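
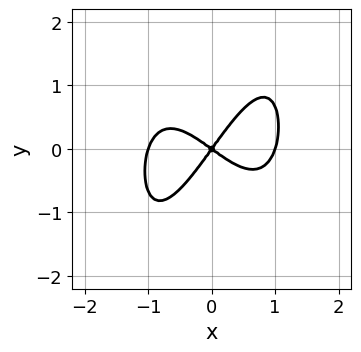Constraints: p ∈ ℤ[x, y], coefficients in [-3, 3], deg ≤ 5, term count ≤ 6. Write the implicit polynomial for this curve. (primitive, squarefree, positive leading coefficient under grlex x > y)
3*x^4 - 3*x^2 - 2*x*y + 3*y^2

The degree is 4 — a generic line meets the curve in up to 4 points.
Reading off the gridlines: the x-axis gridline crossings are at x ∈ {-1, 0, 1}; it meets the y-axis at y = 0 (among the integer gridlines).
The integer polynomial consistent with all of this is the stated p.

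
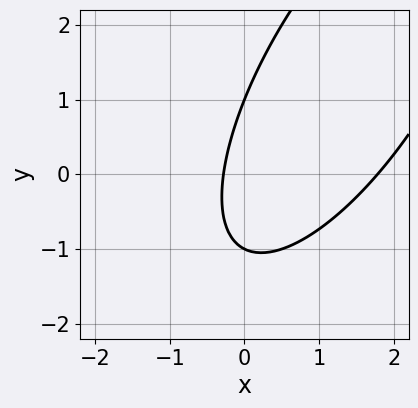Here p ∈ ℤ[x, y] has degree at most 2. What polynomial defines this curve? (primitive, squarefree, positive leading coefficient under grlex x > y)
First, the degree is 2 — no degree-1 curve has this shape.
Then, against the integer gridlines: among the integer gridlines, it crosses the y-axis at y ∈ {-1, 1}.
Finally, together with the visible shape, these determine p as stated.

2*x^2 - 2*x*y + y^2 - 3*x - 1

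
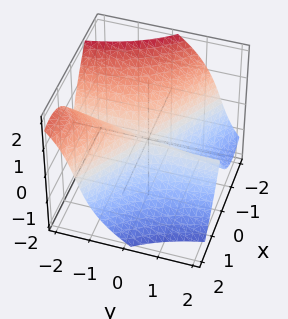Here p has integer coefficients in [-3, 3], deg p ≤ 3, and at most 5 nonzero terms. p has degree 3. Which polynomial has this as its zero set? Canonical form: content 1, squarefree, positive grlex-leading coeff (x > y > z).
First, deg p = 3.
Next, against the integer gridlines: it crosses the z-axis at the gridline z = 0; it crosses the x-axis at the gridline x = 0; every point of the y-axis in the box is on the surface.
Finally, solving for integer coefficients yields p as stated.

2*x^3 + 3*x^2*y + x^2*z + z^3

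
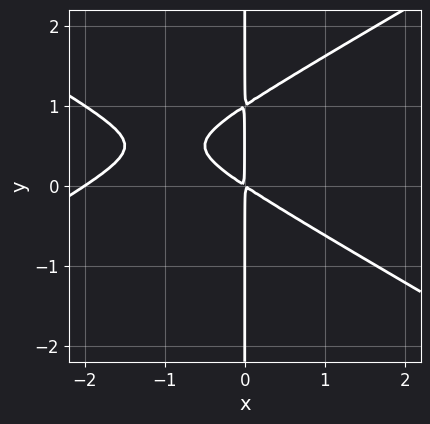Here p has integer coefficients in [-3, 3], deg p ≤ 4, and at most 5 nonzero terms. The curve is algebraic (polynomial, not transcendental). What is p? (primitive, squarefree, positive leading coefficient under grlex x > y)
First, degree: no degree-2 curve has this shape, so deg p = 3.
Then, from the axis intercepts and sections: it meets the x-axis at x = -2 (among the integer gridlines); every point of the y-axis in the box is on the curve.
Finally, together with the visible shape, these determine p as stated.

x^3 - 3*x*y^2 + 2*x^2 + 3*x*y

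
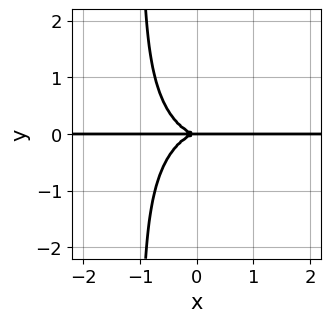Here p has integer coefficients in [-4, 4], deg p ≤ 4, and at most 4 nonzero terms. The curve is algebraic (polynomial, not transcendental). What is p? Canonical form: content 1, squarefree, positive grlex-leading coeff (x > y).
2*x^3*y + 3*x*y^3 + 3*y^3

1. deg p = 4. The shape is more complex than any degree-3 curve.
2. From the axis intercepts and sections: every point of the x-axis in the box is on the curve; it meets the y-axis at y = 0 (among the integer gridlines).
3. Solving for integer coefficients yields p as stated.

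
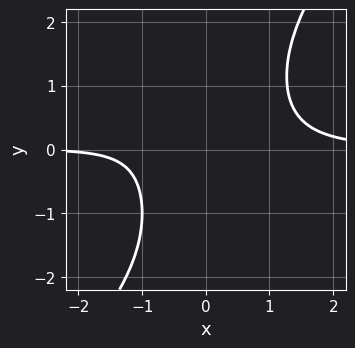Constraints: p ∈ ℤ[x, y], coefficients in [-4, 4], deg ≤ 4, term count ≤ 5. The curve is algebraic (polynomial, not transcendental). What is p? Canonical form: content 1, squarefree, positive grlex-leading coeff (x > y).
1. The degree is 4 — a generic line meets the curve in up to 4 points.
2. Observable constraints: the curve avoids every integer x-axis point in the box; no y-intercept at any integer in the box.
3. Fitting integer coefficients to these (and the overall shape) gives p.

3*x^3*y - 2*x^2*y^2 + x*y - x - 3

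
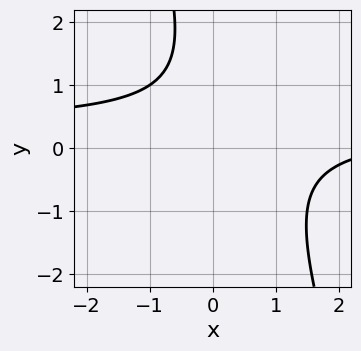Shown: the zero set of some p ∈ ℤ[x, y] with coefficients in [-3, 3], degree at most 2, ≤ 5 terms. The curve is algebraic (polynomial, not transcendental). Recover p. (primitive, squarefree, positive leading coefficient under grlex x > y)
(a) The degree is 2 — the shape is more complex than any degree-1 curve.
(b) Reading off the gridlines: it misses every integer gridline on the y-axis; no x-intercept at any integer in the box.
(c) Together with the visible shape, these determine p as stated.

3*x*y + y^2 - x - 2*y + 3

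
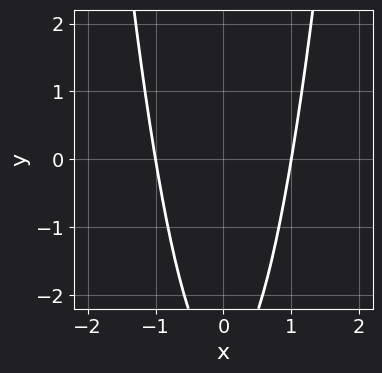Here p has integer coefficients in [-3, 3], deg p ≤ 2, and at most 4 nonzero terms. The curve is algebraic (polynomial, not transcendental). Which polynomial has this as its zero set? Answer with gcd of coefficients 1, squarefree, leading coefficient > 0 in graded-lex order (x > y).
3*x^2 - y - 3

The degree is 2 — the shape is more complex than any degree-1 curve.
Symmetries: the x ↦ −x reflection is a symmetry, so x appears only in even powers.
Reading off the gridlines: the x-axis gridline crossings are at x ∈ {-1, 1}; no y-intercept at any integer in the box.
Putting this together gives p.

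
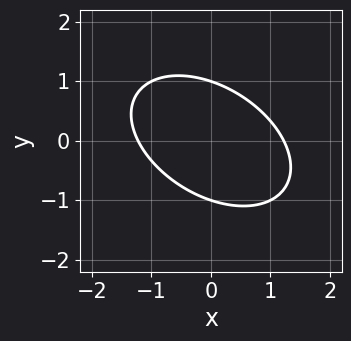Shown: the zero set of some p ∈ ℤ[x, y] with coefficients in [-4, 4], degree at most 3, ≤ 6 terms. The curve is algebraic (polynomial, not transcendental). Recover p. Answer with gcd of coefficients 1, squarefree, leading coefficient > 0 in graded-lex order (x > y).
2*x^2 + 2*x*y + 3*y^2 - 3

First, deg p = 2. The shape is more complex than any degree-1 curve.
Next, reading off the gridlines: the y-axis gridline crossings are at y ∈ {-1, 1}.
Finally, putting this together gives p.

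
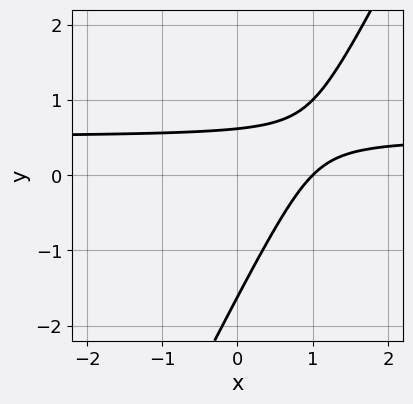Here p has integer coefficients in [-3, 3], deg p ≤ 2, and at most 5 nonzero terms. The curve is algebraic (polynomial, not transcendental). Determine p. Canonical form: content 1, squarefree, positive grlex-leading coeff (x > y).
2*x*y - y^2 - x - y + 1

First, deg p = 2. No degree-1 curve has this shape.
Next, from the visible intercepts: it meets the x-axis at x = 1 (among the integer gridlines).
Finally, matching integer coefficients to the picture gives p.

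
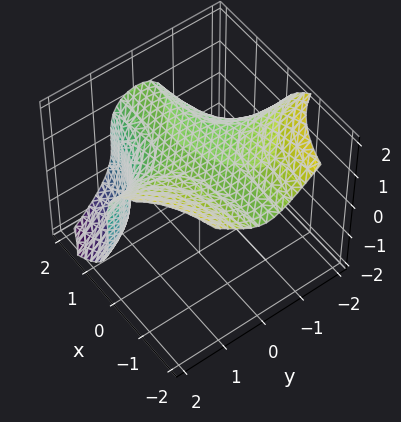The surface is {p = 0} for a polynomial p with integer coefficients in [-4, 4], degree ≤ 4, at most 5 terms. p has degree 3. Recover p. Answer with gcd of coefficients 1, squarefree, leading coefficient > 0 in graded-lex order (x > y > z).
2*x*y^2 + z^3 - 2

First, deg p = 3. A generic line meets the surface in up to 3 points.
Then, observable constraints: the surface avoids every integer x-axis point in the box; no y-intercept at any integer in the box.
Finally, together with the visible shape, these determine p as stated.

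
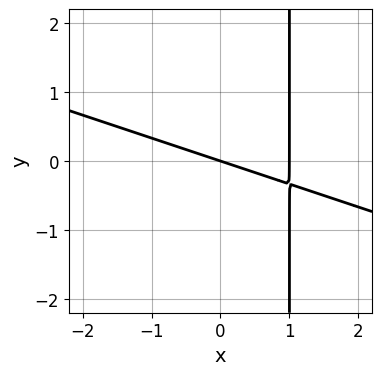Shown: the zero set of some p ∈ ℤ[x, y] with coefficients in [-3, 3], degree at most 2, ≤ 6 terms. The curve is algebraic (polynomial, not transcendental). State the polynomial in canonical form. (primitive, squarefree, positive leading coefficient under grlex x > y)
x^2 + 3*x*y - x - 3*y

deg p = 2.
Reading off the gridlines: among the integer gridlines, it crosses the x-axis at x ∈ {0, 1}; it crosses the y-axis at the gridline y = 0.
Matching integer coefficients to the picture gives p.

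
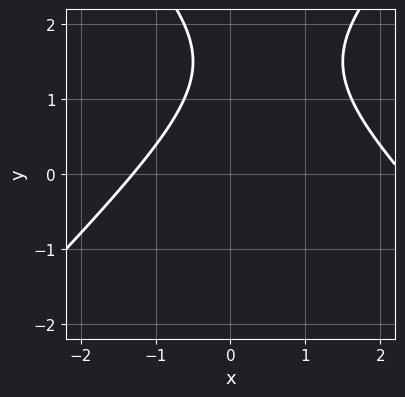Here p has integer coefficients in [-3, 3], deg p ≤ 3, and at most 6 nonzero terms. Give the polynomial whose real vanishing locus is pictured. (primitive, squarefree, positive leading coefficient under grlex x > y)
x^2 - y^2 - x + 3*y - 3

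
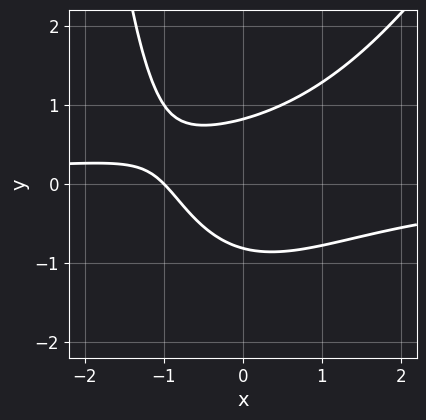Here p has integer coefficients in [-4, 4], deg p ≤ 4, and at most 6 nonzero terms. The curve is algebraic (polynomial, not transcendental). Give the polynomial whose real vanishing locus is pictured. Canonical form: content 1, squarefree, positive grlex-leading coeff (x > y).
First, the degree is 3 — no degree-2 curve has this shape.
Then, observable constraints: it crosses the x-axis at the gridline x = -1.
Finally, putting this together gives p.

2*x^2*y - x*y^2 - 3*y^2 + 2*x + 2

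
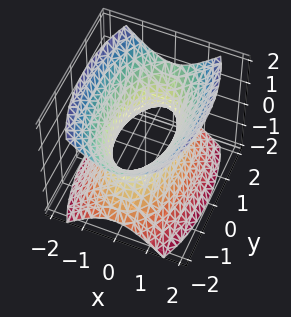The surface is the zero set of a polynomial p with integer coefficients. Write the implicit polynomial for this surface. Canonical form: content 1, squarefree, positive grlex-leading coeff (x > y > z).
3*x^2 + y^2 - 2*z^2 - 2

1. The degree is 2 — one connected sheet with a waist; a quadric.
2. Symmetries: it's symmetric under y → −y, forcing even powers of y; mirror symmetry z ↦ −z ⇒ only even powers of z; it's symmetric under x → −x, forcing even powers of x.
3. From the visible intercepts: it misses every integer gridline on the z-axis.
4. The integer polynomial consistent with all of this is the stated p.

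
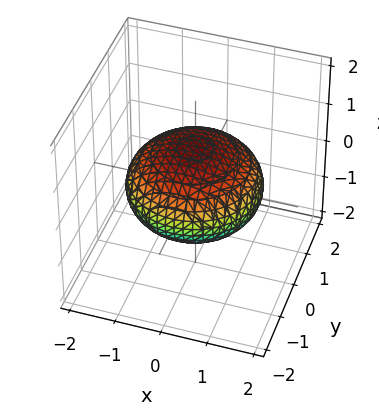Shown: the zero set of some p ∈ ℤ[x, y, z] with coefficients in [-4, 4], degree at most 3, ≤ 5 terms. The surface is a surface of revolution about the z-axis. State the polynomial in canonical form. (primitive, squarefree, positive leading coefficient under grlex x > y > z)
x^2 + y^2 + 2*z^2 - 2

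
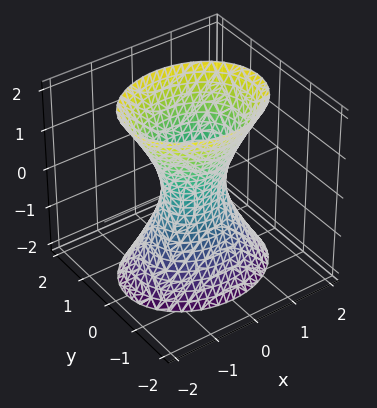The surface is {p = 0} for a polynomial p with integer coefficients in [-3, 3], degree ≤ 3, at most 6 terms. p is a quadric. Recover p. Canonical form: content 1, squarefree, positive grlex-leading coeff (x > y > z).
2*x^2 + 3*y^2 - z^2 - 1

The degree is 2 — an hourglass — one-sheet hyperboloid; a quadric.
Symmetries: it's symmetric under y → −y, forcing even powers of y; it's symmetric under z → −z, forcing even powers of z; it's symmetric under x → −x, forcing even powers of x.
From the axis intercepts and sections: no z-intercept at any integer in the box.
The integer polynomial consistent with all of this is the stated p.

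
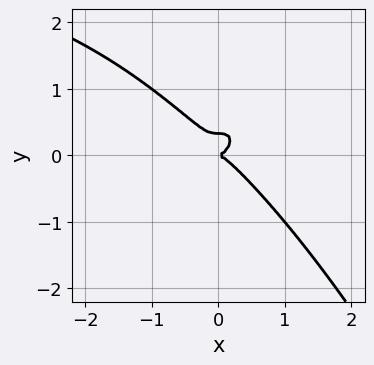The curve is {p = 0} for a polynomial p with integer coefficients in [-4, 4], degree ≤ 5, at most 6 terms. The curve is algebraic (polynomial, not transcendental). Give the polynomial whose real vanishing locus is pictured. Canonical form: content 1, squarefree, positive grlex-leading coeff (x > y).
(a) The degree is 4 — the shape is more complex than any degree-3 curve.
(b) From the axis intercepts and sections: it meets the y-axis at y = 0 (among the integer gridlines); it crosses the x-axis at the gridline x = 0.
(c) Together with the visible shape, these determine p as stated.

x^3*y - 3*x^3 - 3*y^3 + y^2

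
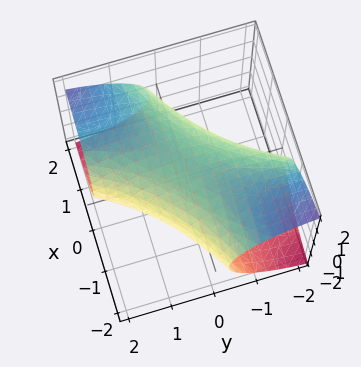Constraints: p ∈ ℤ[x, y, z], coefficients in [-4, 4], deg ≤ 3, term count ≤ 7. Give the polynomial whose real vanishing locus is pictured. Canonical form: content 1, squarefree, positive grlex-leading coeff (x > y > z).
First, deg p = 2.
Finally, the integer polynomial consistent with all of this is the stated p.

x^2 - 3*x*y + y^2 + 2*z^2 - 3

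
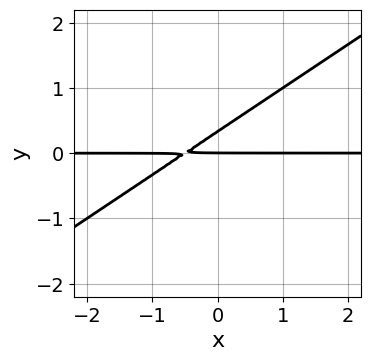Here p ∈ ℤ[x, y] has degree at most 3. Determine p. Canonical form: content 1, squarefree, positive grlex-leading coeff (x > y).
2*x*y - 3*y^2 + y

First, degree: no degree-1 curve has this shape, so deg p = 2.
Next, checking where it meets the axes: every point of the x-axis in the box is on the curve; one y-axis crossing is at y = 0.
Finally, solving for integer coefficients yields p as stated.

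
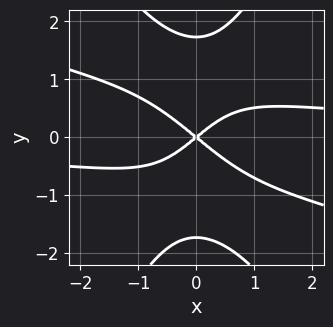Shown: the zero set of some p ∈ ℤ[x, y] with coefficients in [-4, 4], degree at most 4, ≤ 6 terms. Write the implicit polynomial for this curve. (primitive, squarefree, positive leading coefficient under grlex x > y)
(a) deg p = 4.
(b) From the axis intercepts and sections: it meets the x-axis at x = 0 (among the integer gridlines); it crosses the y-axis at the gridline y = 0.
(c) Assembling these constraints gives the stated polynomial.

x^3*y + 3*x^2*y^2 - y^4 - 2*x^2 + 3*y^2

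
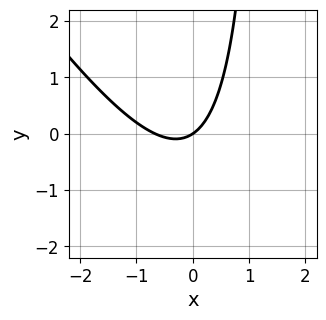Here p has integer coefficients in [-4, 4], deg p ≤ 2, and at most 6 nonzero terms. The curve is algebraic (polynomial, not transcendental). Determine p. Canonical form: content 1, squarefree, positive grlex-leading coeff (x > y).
1. Degree: a generic line meets the curve in up to 2 points, so deg p = 2.
2. Observable constraints: it crosses the y-axis at the gridline y = 0; it crosses the x-axis at the gridline x = 0.
3. The integer polynomial consistent with all of this is the stated p.

3*x^2 + 2*x*y + 2*x - 3*y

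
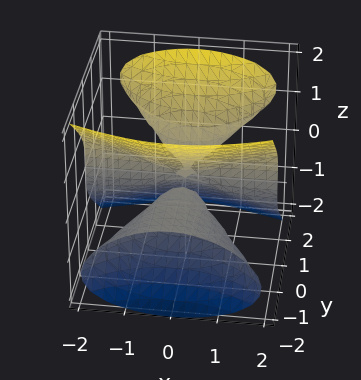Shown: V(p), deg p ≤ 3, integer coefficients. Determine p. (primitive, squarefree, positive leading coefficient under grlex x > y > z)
x^2*y - 2*y^2*z + 2*z^3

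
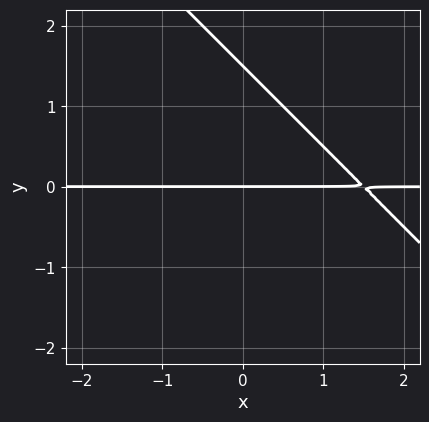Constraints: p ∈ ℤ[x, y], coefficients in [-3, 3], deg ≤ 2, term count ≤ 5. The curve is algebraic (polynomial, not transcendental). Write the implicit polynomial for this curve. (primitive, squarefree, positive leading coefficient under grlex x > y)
2*x*y + 2*y^2 - 3*y

The degree is 2 — no degree-1 curve has this shape.
Checking where it meets the axes: one y-axis crossing is at y = 0; the visible x-axis segment lies entirely on the curve.
Together with the visible shape, these determine p as stated.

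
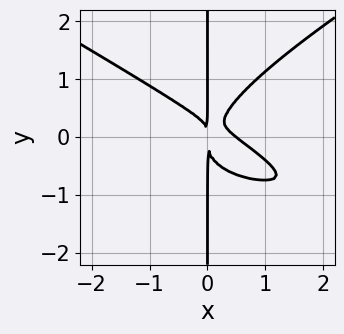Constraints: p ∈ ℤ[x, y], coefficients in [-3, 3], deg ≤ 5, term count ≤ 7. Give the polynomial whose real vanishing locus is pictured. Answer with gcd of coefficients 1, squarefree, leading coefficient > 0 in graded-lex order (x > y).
(a) The degree is 4 — the shape is more complex than any degree-3 curve.
(b) Reading off the gridlines: every point of the y-axis in the box is on the curve.
(c) Together with the visible shape, these determine p as stated.

x^3*y - 3*x*y^3 + 2*x^3 + 2*x^2*y - x^2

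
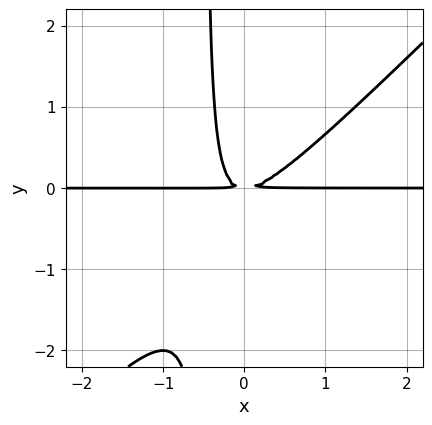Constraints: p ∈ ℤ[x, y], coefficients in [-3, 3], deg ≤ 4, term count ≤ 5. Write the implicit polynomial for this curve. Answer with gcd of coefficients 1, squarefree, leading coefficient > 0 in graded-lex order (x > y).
(a) The degree is 3 — no degree-2 curve has this shape.
(b) Reading off the gridlines: every point of the x-axis in the box is on the curve.
(c) Fitting integer coefficients to these (and the overall shape) gives p.

2*x^2*y - 2*x*y^2 - y^2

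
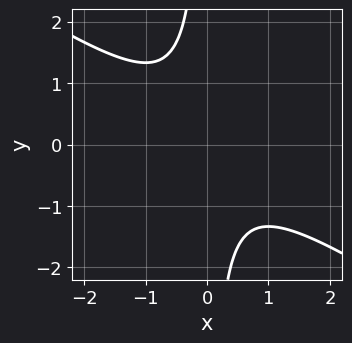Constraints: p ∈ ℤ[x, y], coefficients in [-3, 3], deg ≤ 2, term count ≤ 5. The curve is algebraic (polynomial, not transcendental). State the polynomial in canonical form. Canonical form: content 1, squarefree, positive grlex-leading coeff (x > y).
2*x^2 + 3*x*y + 2

First, the degree is 2 — a generic line meets the curve in up to 2 points.
Next, observable constraints: no y-intercept at any integer in the box; the curve avoids every integer x-axis point in the box.
Finally, these observations pin down the coefficients.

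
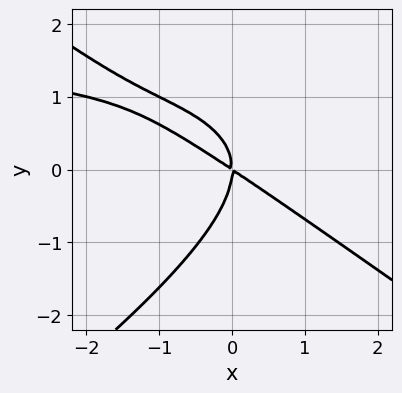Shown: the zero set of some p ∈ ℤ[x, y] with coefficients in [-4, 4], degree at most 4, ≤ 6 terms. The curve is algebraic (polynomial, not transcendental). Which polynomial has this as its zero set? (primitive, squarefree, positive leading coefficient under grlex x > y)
x^2*y - 2*y^3 - 2*x^2 - 3*x*y

deg p = 3. No degree-2 curve has this shape.
Observable constraints: one y-axis crossing is at y = 0; one x-axis crossing is at x = 0.
Matching integer coefficients to the picture gives p.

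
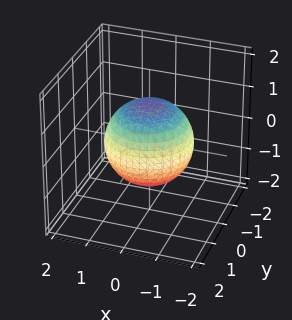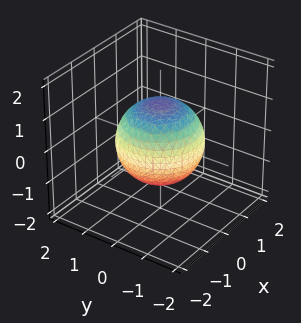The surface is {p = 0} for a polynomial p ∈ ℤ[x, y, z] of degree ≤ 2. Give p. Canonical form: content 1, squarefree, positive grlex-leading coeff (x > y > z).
(a) deg p = 2.
(b) By symmetry, every cross-section ⟂ z is a circle, so x, y appear only via x² + y².
(c) From the axis intercepts and sections: a circular section at z = 1 has radius between 0 and 1.
(d) The integer polynomial consistent with all of this is the stated p.

2*x^2 + 2*y^2 + 2*z^2 - 3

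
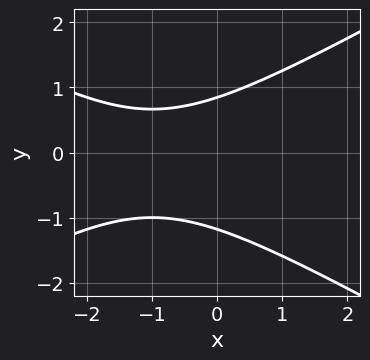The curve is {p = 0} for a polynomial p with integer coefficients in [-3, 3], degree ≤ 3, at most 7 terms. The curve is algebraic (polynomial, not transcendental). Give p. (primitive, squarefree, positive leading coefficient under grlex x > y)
x^2 - 3*y^2 + 2*x - y + 3

The degree is 2 — no degree-1 curve has this shape.
Reading off the gridlines: no x-intercept at any integer in the box.
Solving for integer coefficients yields p as stated.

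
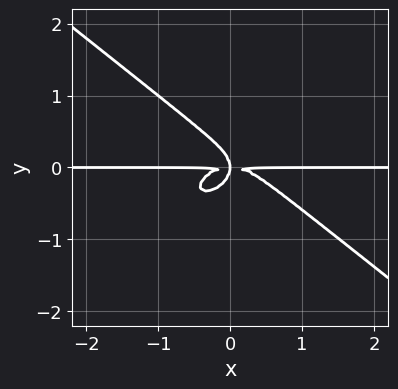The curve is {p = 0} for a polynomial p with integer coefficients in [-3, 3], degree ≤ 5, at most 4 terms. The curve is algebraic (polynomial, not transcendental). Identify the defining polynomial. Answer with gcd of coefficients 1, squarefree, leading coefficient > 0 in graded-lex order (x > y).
First, degree: a generic line meets the curve in up to 4 points, so deg p = 4.
Next, from the axis intercepts and sections: every point of the x-axis in the box is on the curve.
Finally, the integer polynomial consistent with all of this is the stated p.

x^3*y + 2*y^4 + x*y^2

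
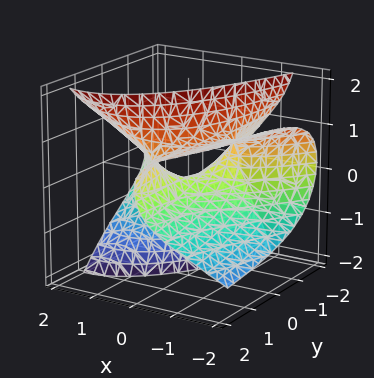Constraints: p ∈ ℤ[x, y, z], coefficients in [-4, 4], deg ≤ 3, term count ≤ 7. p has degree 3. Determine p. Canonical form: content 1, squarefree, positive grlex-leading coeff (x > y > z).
x^3 - 3*x*z^2 + 2*y*z^2 + 3*x*y - 2*z

(a) The degree is 3 — the shape is more complex than any degree-2 surface.
(b) Observable constraints: it meets the x-axis at x = 0 (among the integer gridlines); the visible y-axis segment lies entirely on the surface; one z-axis crossing is at z = 0.
(c) Matching integer coefficients to the picture gives p.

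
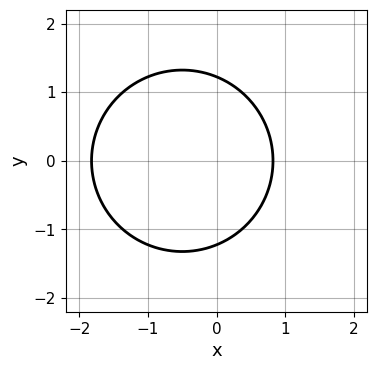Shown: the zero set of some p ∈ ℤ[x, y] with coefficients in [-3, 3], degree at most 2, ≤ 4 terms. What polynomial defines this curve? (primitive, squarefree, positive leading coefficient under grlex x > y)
2*x^2 + 2*y^2 + 2*x - 3

(a) Degree: a generic line meets the curve in up to 2 points, so deg p = 2.
(b) Symmetries: it's symmetric under y → −y, forcing even powers of y.
(c) Fitting integer coefficients to these (and the overall shape) gives p.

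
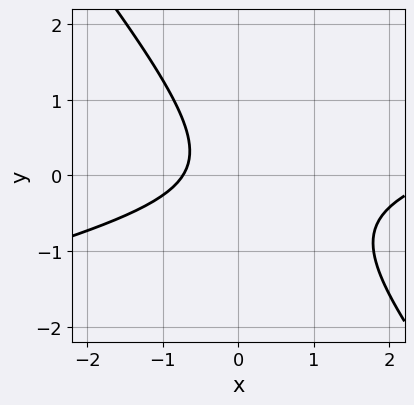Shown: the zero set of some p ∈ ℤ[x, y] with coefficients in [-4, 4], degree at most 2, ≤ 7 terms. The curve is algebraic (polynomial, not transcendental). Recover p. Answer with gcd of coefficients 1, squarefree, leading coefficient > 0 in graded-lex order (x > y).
x^2 - 3*x*y - 3*y^2 - 2*x - 2

1. Degree: no degree-1 curve has this shape, so deg p = 2.
2. From the axis intercepts and sections: it misses every integer gridline on the y-axis.
3. Matching integer coefficients to the picture gives p.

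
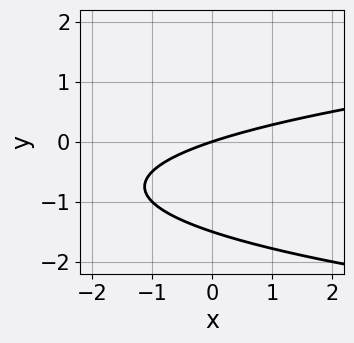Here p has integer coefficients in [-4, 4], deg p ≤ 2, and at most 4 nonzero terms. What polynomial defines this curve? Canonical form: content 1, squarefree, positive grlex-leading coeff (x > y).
2*y^2 - x + 3*y

(a) Degree: the shape is more complex than any degree-1 curve, so deg p = 2.
(b) Observable constraints: one x-axis crossing is at x = 0; it meets the y-axis at y = 0 (among the integer gridlines).
(c) These observations pin down the coefficients.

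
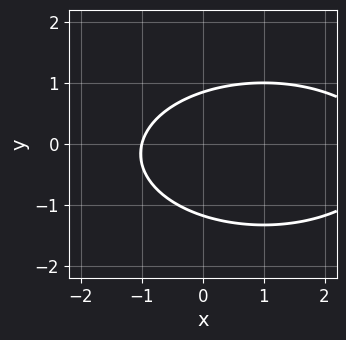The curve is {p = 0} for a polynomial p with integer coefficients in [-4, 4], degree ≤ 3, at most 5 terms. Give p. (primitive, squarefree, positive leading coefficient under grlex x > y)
First, degree: a generic line meets the curve in up to 2 points, so deg p = 2.
Then, from the axis intercepts and sections: it meets the x-axis at x = -1 (among the integer gridlines).
Finally, matching integer coefficients to the picture gives p.

x^2 + 3*y^2 - 2*x + y - 3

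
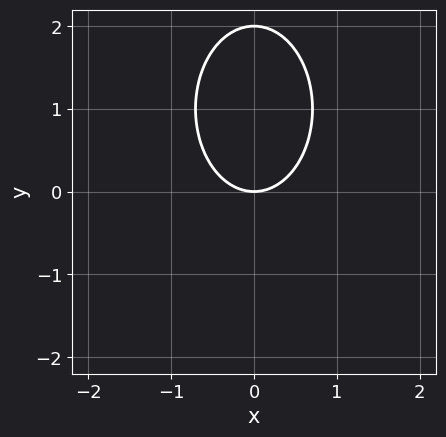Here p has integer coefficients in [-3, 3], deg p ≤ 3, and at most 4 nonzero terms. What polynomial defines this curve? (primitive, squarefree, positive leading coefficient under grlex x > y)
(a) The degree is 2 — no degree-1 curve has this shape.
(b) Symmetries: the x ↦ −x reflection is a symmetry, so x appears only in even powers.
(c) Reading off the gridlines: the y-axis gridline crossings are at y ∈ {0, 2}; it meets the x-axis at x = 0 (among the integer gridlines).
(d) These observations pin down the coefficients.

2*x^2 + y^2 - 2*y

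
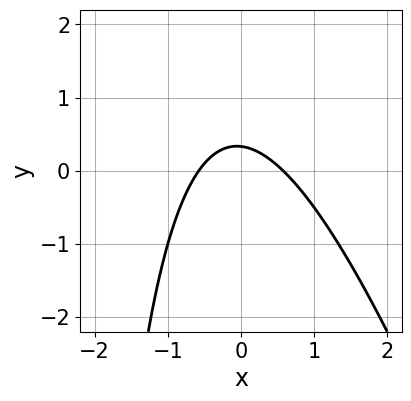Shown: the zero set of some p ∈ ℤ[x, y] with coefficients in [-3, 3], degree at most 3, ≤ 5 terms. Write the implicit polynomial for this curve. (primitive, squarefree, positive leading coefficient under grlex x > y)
3*x^2 + x*y + 3*y - 1

1. deg p = 2. The shape is more complex than any degree-1 curve.
2. Putting this together gives p.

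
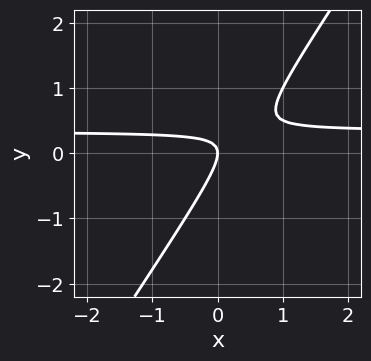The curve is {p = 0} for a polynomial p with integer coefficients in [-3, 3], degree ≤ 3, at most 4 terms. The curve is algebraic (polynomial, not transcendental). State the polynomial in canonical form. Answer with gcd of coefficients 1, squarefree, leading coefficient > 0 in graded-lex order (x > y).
3*x*y - 2*y^2 - x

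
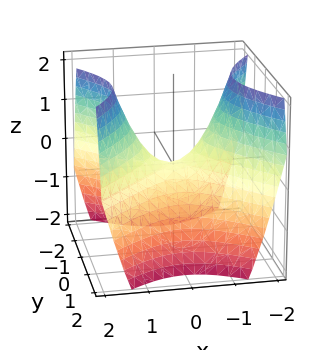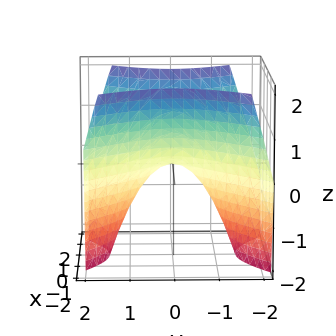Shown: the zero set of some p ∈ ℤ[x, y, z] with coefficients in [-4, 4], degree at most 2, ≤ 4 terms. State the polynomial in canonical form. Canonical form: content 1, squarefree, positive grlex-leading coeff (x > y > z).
First, deg p = 2.
Then, symmetries: the y ↦ −y reflection is a symmetry, so y appears only in even powers; the x ↦ −x reflection is a symmetry, so x appears only in even powers.
Then, against the integer gridlines: it meets the y-axis at y = 0 (among the integer gridlines); it meets the z-axis at z = 0 (among the integer gridlines); it meets the x-axis at x = 0 (among the integer gridlines).
Finally, these observations pin down the coefficients.

x^2 - y^2 - z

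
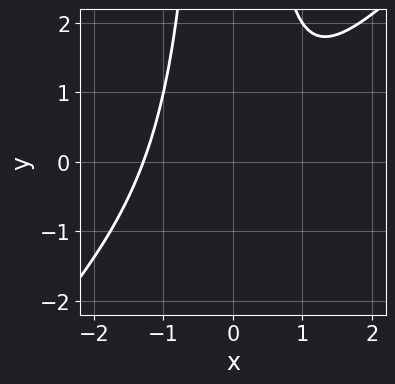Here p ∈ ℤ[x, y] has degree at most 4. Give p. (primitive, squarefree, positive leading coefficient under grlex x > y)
First, the degree is 3 — the shape is more complex than any degree-2 curve.
Then, observable constraints: the curve avoids every integer y-axis point in the box.
Finally, fitting integer coefficients to these (and the overall shape) gives p.

2*x^3 - 2*x^2*y - x + 3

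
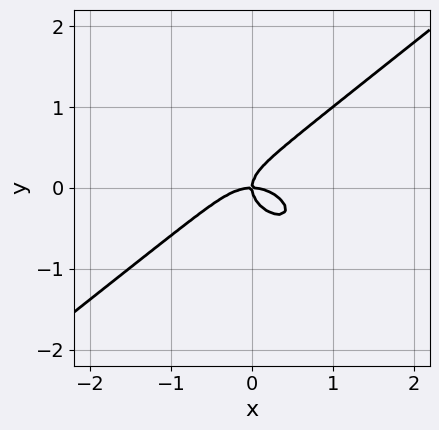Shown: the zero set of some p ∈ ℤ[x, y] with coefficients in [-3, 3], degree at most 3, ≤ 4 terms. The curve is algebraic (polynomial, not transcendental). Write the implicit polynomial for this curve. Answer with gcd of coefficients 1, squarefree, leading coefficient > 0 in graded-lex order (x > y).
x^3 - 2*y^3 + x*y

1. The degree is 3 — a generic line meets the curve in up to 3 points.
2. From the axis intercepts and sections: one x-axis crossing is at x = 0; it meets the y-axis at y = 0 (among the integer gridlines).
3. Fitting integer coefficients to these (and the overall shape) gives p.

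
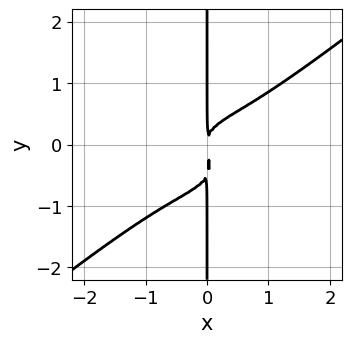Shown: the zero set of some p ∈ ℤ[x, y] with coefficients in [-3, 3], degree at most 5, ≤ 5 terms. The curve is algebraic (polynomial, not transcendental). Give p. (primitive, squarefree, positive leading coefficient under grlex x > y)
x^4 - 2*x*y^3 - x*y^2 + x^2

(a) The degree is 4 — no degree-3 curve has this shape.
(b) Observable constraints: every point of the y-axis in the box is on the curve.
(c) Solving for integer coefficients yields p as stated.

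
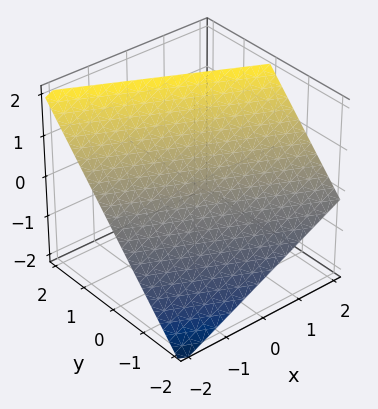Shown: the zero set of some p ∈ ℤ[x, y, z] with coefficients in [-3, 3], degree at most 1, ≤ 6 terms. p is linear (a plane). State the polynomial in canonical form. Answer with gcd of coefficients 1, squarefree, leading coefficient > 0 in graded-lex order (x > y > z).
x + 2*y - 2*z + 2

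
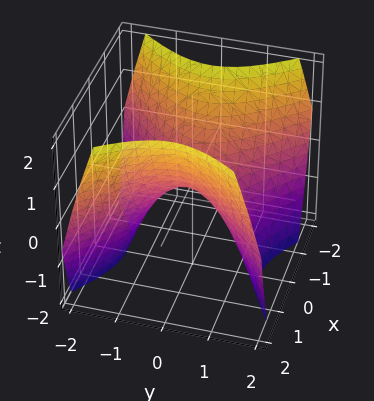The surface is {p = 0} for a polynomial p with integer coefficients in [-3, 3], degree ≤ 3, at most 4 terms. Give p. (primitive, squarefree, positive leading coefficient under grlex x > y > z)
x^2 - y^2 - z

1. Degree: a saddle surface; a quadric, so deg p = 2.
2. Symmetries: it's symmetric under x → −x, forcing even powers of x; it's symmetric under y → −y, forcing even powers of y.
3. Checking where it meets the axes: it meets the z-axis at z = 0 (among the integer gridlines); it meets the y-axis at y = 0 (among the integer gridlines); it crosses the x-axis at the gridline x = 0.
4. Matching integer coefficients to the picture gives p.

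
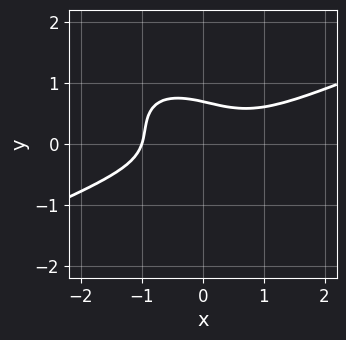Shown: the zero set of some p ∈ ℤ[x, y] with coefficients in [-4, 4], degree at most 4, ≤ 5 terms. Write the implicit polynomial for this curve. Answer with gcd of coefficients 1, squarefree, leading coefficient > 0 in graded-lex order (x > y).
x^3 - x^2*y - 2*x*y^2 - 3*y^3 + 1

The degree is 3 — the shape is more complex than any degree-2 curve.
Against the integer gridlines: one x-axis crossing is at x = -1.
These observations pin down the coefficients.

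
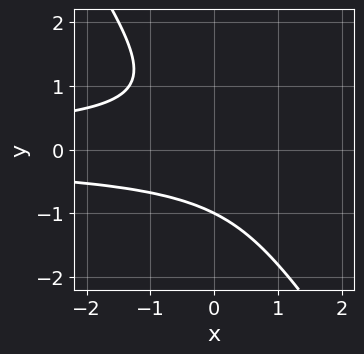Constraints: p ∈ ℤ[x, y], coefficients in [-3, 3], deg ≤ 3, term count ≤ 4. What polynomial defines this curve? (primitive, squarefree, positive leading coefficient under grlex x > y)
The degree is 3 — no degree-2 curve has this shape.
From the axis intercepts and sections: it crosses the y-axis at the gridline y = -1; the curve avoids every integer x-axis point in the box.
These observations pin down the coefficients.

3*x*y^2 + 2*y^3 + 2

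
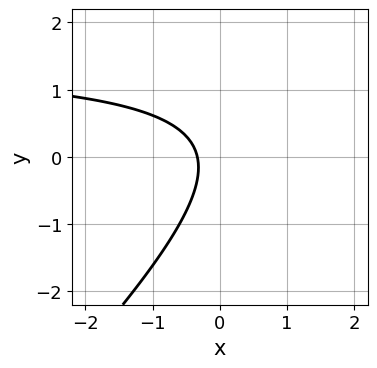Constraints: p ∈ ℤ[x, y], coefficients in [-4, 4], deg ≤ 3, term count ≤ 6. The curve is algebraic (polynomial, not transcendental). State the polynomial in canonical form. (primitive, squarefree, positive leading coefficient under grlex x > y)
First, degree: a generic line meets the curve in up to 2 points, so deg p = 2.
Then, against the integer gridlines: no y-intercept at any integer in the box.
Finally, solving for integer coefficients yields p as stated.

2*x*y - 2*y^2 - 3*x - 1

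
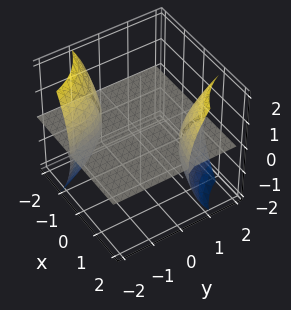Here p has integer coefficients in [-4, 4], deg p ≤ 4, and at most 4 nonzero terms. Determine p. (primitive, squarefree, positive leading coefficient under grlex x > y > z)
1. The picture has 3 separate pieces. They look like related sheets of one shape, so recover p as a whole.
2. Degree: the shape is more complex than any degree-2 surface, so deg p = 3.
3. Observable constraints: the visible y-axis segment lies entirely on the surface; every point of the x-axis in the box is on the surface; it crosses the z-axis at the gridline z = 0.
4. Together with the visible shape, these determine p as stated.

3*x*y*z - z^3 - 2*z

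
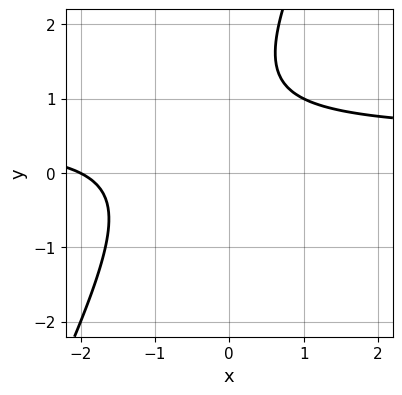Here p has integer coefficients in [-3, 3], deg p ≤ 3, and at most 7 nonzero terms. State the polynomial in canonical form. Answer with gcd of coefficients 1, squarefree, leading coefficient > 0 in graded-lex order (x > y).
(a) Degree: the shape is more complex than any degree-1 curve, so deg p = 2.
(b) Against the integer gridlines: no y-intercept at any integer in the box; one x-axis crossing is at x = -2.
(c) Matching integer coefficients to the picture gives p.

2*x*y - y^2 - x + 2*y - 2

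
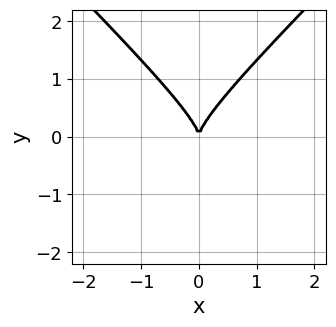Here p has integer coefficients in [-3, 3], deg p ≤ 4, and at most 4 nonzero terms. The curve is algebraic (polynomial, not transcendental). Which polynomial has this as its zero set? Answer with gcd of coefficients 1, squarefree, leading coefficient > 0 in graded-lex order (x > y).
x^2*y - y^3 + x^2

First, the degree is 3 — no degree-2 curve has this shape.
Then, symmetries: mirror symmetry x ↦ −x ⇒ only even powers of x.
Then, checking where it meets the axes: one x-axis crossing is at x = 0; one y-axis crossing is at y = 0.
Finally, these observations pin down the coefficients.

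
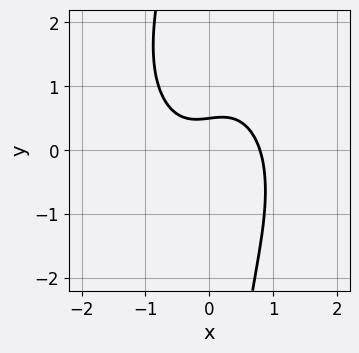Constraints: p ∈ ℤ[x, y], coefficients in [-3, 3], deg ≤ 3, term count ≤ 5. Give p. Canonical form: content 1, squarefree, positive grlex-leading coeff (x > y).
2*x^3 + x*y^2 - x*y + 2*y - 1

1. deg p = 3. A generic line meets the curve in up to 3 points.
2. Solving for integer coefficients yields p as stated.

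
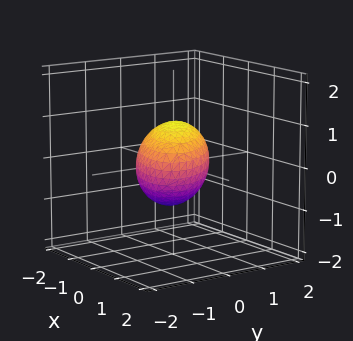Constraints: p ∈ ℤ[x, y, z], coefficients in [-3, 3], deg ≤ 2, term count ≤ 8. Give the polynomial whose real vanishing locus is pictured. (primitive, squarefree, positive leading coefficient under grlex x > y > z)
(a) deg p = 2. The shape is more complex than any degree-1 surface.
(b) Checking where it meets the axes: among the integer gridlines, it crosses the z-axis at z ∈ {-1, 1}; among the integer gridlines, it crosses the y-axis at y ∈ {-1, 1}.
(c) Together with the visible shape, these determine p as stated.

2*x^2 + 3*x*y - x*z + 3*y^2 + 3*z^2 - 3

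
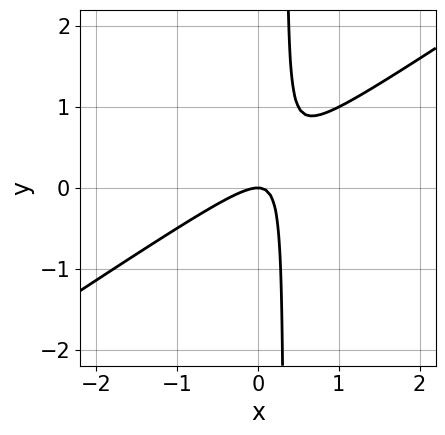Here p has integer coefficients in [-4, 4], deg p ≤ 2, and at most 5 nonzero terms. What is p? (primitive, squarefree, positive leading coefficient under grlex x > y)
1. deg p = 2.
2. Observable constraints: one y-axis crossing is at y = 0; it crosses the x-axis at the gridline x = 0.
3. Putting this together gives p.

2*x^2 - 3*x*y + y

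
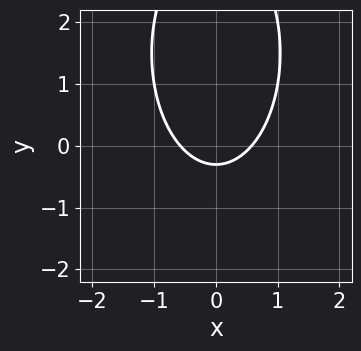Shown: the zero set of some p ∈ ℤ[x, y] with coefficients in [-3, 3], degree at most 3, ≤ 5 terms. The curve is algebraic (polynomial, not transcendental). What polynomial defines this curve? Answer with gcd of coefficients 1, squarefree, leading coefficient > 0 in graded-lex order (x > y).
3*x^2 + y^2 - 3*y - 1

(a) Degree: a generic line meets the curve in up to 2 points, so deg p = 2.
(b) Symmetries: mirror symmetry x ↦ −x ⇒ only even powers of x.
(c) Fitting integer coefficients to these (and the overall shape) gives p.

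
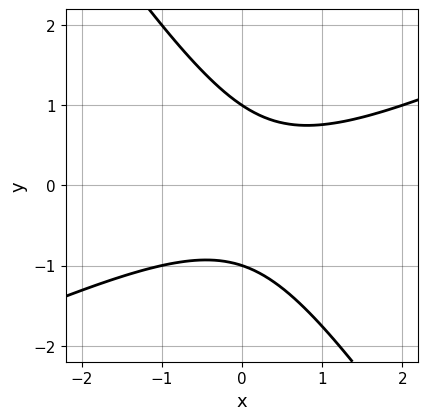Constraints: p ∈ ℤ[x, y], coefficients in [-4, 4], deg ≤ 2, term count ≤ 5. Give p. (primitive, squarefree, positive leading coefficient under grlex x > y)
First, degree: the shape is more complex than any degree-1 curve, so deg p = 2.
Next, against the integer gridlines: it misses every integer gridline on the x-axis; among the integer gridlines, it crosses the y-axis at y ∈ {-1, 1}.
Finally, matching integer coefficients to the picture gives p.

2*x^2 - 3*x*y - 3*y^2 - x + 3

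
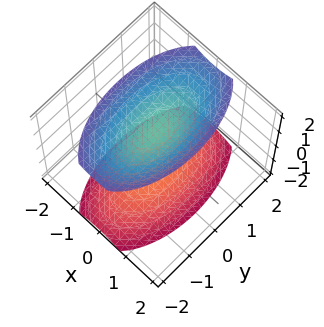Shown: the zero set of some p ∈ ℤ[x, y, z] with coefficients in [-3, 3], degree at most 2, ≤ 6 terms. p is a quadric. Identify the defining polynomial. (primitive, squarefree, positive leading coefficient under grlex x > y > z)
1. There are 2 components.
2. Degree: two separate bowl-shaped sheets opening away from each other; a quadric, so deg p = 2.
3. Symmetries: mirror symmetry z ↦ −z ⇒ only even powers of z; the y ↦ −y reflection is a symmetry, so y appears only in even powers; mirror symmetry x ↦ −x ⇒ only even powers of x.
4. From the axis intercepts and sections: the surface avoids every integer y-axis point in the box; the surface avoids every integer x-axis point in the box.
5. Matching integer coefficients to the picture gives p.

3*x^2 + y^2 - 2*z^2 + 3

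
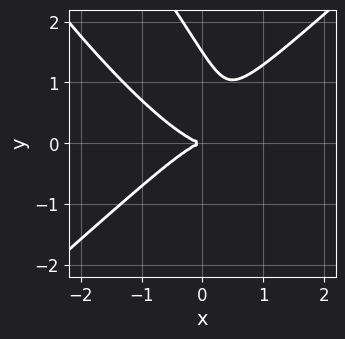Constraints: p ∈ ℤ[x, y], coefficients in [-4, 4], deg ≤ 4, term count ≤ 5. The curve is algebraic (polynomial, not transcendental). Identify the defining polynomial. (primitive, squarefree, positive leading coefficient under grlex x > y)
3*x^3 + x^2*y - 3*x*y^2 - 2*y^3 + 3*y^2

deg p = 3.
From the visible intercepts: it meets the y-axis at y = 0 (among the integer gridlines); it crosses the x-axis at the gridline x = 0.
Solving for integer coefficients yields p as stated.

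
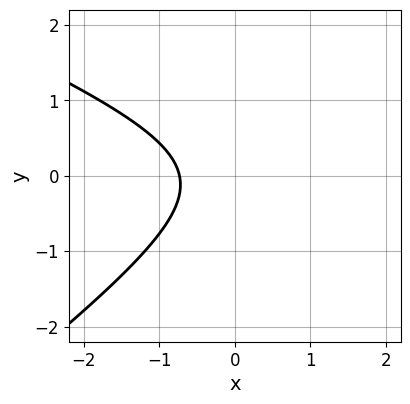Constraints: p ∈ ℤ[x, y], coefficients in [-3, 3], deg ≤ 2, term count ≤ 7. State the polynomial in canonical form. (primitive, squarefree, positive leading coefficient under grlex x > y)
deg p = 2. The shape is more complex than any degree-1 curve.
Reading off the gridlines: the curve avoids every integer y-axis point in the box.
Matching integer coefficients to the picture gives p.

x^2 + x*y - 3*y^2 - 2*x - 2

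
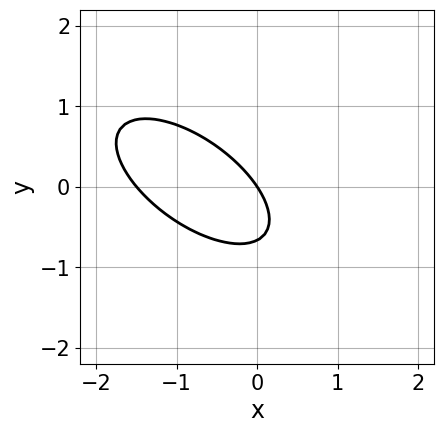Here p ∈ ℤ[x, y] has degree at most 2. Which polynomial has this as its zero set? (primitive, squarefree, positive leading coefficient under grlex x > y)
1. deg p = 2. No degree-1 curve has this shape.
2. Against the integer gridlines: it crosses the x-axis at the gridline x = 0; it meets the y-axis at y = 0 (among the integer gridlines).
3. The integer polynomial consistent with all of this is the stated p.

2*x^2 + 3*x*y + 3*y^2 + 3*x + 2*y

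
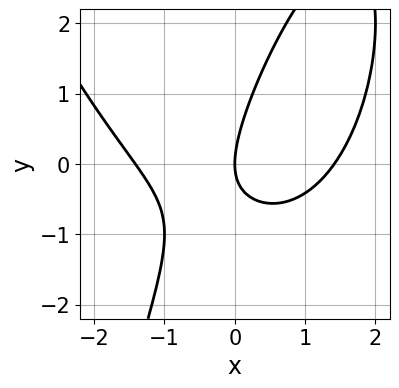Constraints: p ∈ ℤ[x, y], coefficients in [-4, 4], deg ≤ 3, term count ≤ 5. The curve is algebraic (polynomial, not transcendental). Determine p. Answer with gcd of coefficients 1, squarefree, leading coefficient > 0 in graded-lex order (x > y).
x^3 - 2*x*y + y^2 - 2*x

First, the degree is 3 — no degree-2 curve has this shape.
Then, observable constraints: it crosses the y-axis at the gridline y = 0; one x-axis crossing is at x = 0.
Finally, assembling these constraints gives the stated polynomial.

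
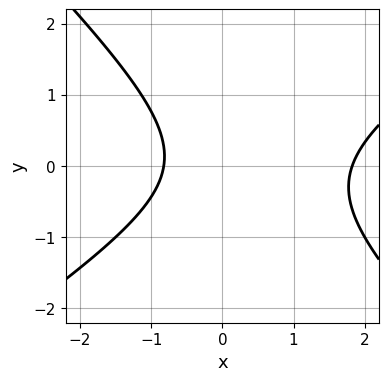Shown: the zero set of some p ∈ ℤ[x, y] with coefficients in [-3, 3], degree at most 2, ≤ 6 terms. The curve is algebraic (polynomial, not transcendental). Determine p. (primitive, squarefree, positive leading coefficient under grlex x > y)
2*x^2 - x*y - 3*y^2 - 2*x - 3

(a) Degree: no degree-1 curve has this shape, so deg p = 2.
(b) From the axis intercepts and sections: the curve avoids every integer y-axis point in the box.
(c) Together with the visible shape, these determine p as stated.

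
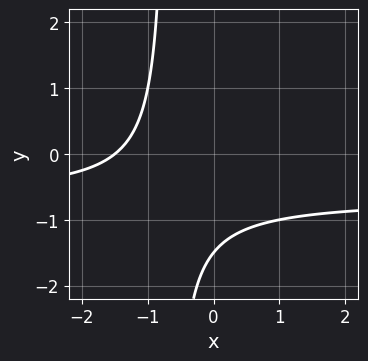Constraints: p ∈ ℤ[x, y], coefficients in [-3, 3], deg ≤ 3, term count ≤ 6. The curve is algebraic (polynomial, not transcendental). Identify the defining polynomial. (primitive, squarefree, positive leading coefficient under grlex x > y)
3*x*y + 2*x + 2*y + 3

deg p = 2. A generic line meets the curve in up to 2 points.
Matching integer coefficients to the picture gives p.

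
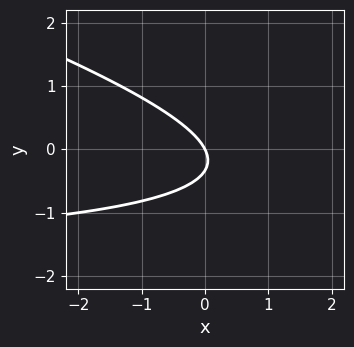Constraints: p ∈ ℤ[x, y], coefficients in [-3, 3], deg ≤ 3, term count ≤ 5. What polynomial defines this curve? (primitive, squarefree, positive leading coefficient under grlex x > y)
(a) Degree: the shape is more complex than any degree-1 curve, so deg p = 2.
(b) From the axis intercepts and sections: one x-axis crossing is at x = 0; one y-axis crossing is at y = 0.
(c) Fitting integer coefficients to these (and the overall shape) gives p.

x*y + 3*y^2 + 2*x + y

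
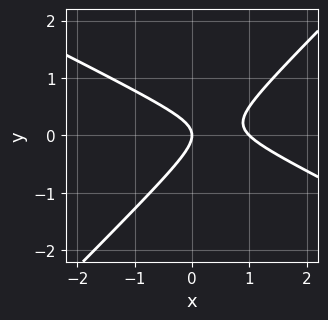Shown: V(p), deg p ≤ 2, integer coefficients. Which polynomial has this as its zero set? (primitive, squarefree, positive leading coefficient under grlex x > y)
x^2 + x*y - 2*y^2 - x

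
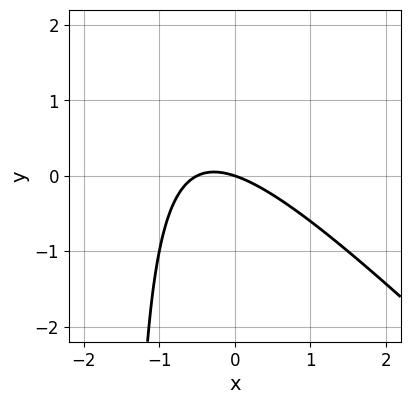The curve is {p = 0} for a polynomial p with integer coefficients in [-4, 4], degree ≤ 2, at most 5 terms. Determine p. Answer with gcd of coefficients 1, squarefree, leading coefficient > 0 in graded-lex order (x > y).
2*x^2 + 2*x*y + x + 3*y

1. The degree is 2 — a generic line meets the curve in up to 2 points.
2. Checking where it meets the axes: it crosses the y-axis at the gridline y = 0; one x-axis crossing is at x = 0.
3. Matching integer coefficients to the picture gives p.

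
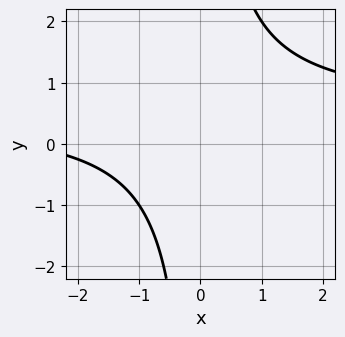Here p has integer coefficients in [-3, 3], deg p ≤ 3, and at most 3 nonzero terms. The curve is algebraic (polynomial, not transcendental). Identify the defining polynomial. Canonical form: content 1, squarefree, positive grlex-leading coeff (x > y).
2*x*y - x - 3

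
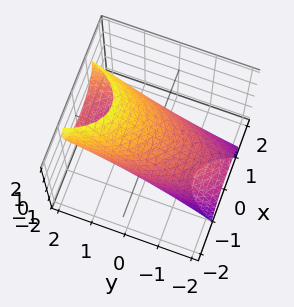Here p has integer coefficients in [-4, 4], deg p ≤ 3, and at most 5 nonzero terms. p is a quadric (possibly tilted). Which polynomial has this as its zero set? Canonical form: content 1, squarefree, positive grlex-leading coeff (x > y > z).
Degree: a generic line meets the surface in up to 2 points, so deg p = 2.
Observable constraints: the x-axis gridline crossings are at x ∈ {-1, 1}.
Together with the visible shape, these determine p as stated.

3*x^2 + y^2 - 3*y*z + 2*z^2 - 3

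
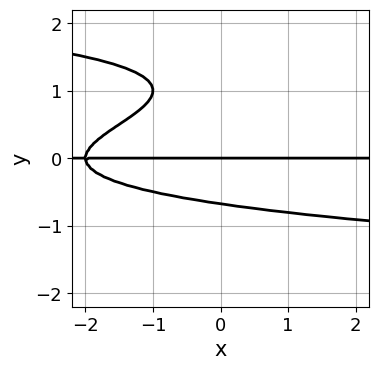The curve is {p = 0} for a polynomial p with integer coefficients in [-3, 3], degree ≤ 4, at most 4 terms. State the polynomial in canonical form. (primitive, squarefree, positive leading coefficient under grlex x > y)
(a) Degree: the shape is more complex than any degree-3 curve, so deg p = 4.
(b) Reading off the gridlines: it meets the y-axis at y = 0 (among the integer gridlines); the visible x-axis segment lies entirely on the curve.
(c) Solving for integer coefficients yields p as stated.

2*y^4 - 3*y^3 + x*y + 2*y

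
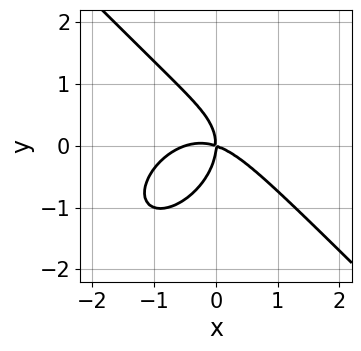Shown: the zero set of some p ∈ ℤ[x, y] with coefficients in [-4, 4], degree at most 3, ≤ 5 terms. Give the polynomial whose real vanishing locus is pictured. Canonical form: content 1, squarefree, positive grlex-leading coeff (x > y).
1. The degree is 3 — a generic line meets the curve in up to 3 points.
2. From the axis intercepts and sections: it crosses the y-axis at the gridline y = 0; it crosses the x-axis at the gridline x = 0.
3. The integer polynomial consistent with all of this is the stated p.

2*x^3 + 2*y^3 + x^2 + 3*x*y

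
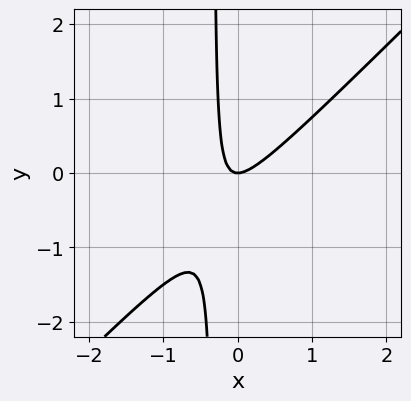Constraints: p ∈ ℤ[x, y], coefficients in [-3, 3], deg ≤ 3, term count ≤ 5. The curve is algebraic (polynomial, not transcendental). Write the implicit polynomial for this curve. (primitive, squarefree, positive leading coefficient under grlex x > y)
The degree is 2 — the shape is more complex than any degree-1 curve.
From the axis intercepts and sections: it meets the y-axis at y = 0 (among the integer gridlines); one x-axis crossing is at x = 0.
Putting this together gives p.

3*x^2 - 3*x*y - y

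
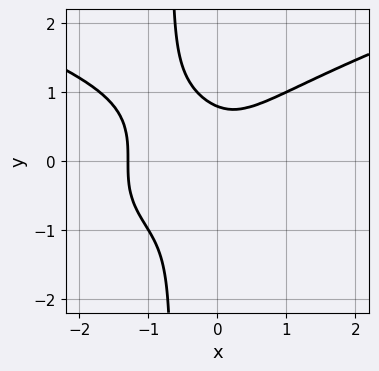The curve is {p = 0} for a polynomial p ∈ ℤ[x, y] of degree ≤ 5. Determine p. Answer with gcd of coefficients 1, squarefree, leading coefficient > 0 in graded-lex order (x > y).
3*x*y^3 - 2*x^3 + 2*y^3 - 2*x^2 - 1

1. Degree: no degree-3 curve has this shape, so deg p = 4.
2. Solving for integer coefficients yields p as stated.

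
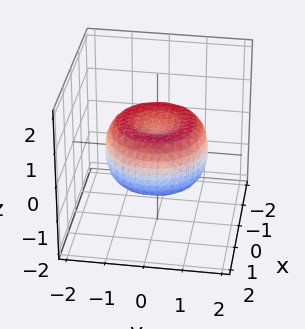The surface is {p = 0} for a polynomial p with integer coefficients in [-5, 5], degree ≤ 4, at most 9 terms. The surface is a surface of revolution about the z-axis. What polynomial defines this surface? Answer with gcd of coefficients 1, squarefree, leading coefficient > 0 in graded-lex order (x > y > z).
(a) The degree is 4 — no degree-3 surface has this shape.
(b) Symmetries: rotational symmetry about the z-axis ⇒ p depends on x, y only through x² + y².
(c) Checking where it meets the axes: a circular section at z = 0 has radius between 1 and 2.
(d) The integer polynomial consistent with all of this is the stated p.

2*x^4 + 4*x^2*y^2 + 2*y^4 - 3*x^2 - 3*y^2 + 3*z^2 - 1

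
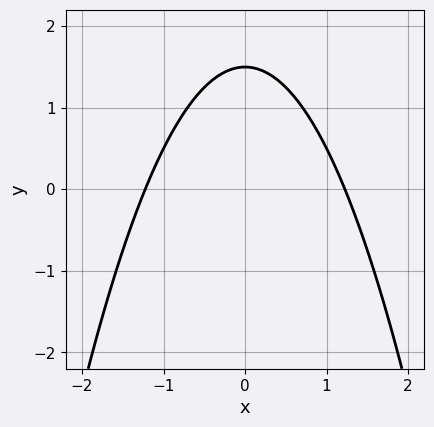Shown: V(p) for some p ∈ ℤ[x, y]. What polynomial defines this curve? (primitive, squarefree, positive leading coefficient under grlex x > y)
1. Degree: a generic line meets the curve in up to 2 points, so deg p = 2.
2. Symmetries: the x ↦ −x reflection is a symmetry, so x appears only in even powers.
3. These observations pin down the coefficients.

2*x^2 + 2*y - 3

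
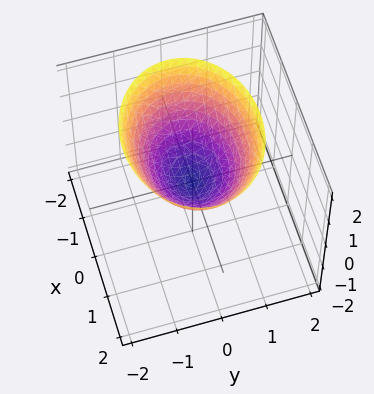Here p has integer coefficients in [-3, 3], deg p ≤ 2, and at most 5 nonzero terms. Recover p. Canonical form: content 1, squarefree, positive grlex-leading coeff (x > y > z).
2*x^2 + 3*y^2 - 3*z

First, the degree is 2 — a single bowl opening along one axis; a quadric.
Then, symmetries: the x ↦ −x reflection is a symmetry, so x appears only in even powers; the y ↦ −y reflection is a symmetry, so y appears only in even powers.
Then, from the visible intercepts: it meets the x-axis at x = 0 (among the integer gridlines); one y-axis crossing is at y = 0; it meets the z-axis at z = 0 (among the integer gridlines).
Finally, assembling these constraints gives the stated polynomial.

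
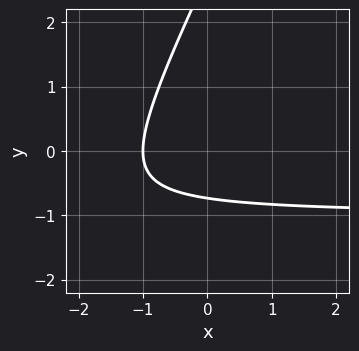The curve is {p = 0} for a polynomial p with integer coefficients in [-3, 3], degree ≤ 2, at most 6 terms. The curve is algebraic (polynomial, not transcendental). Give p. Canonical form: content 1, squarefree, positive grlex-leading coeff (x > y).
1. deg p = 2. A generic line meets the curve in up to 2 points.
2. Checking where it meets the axes: one x-axis crossing is at x = -1.
3. These observations pin down the coefficients.

2*x*y - y^2 + 2*x + 2*y + 2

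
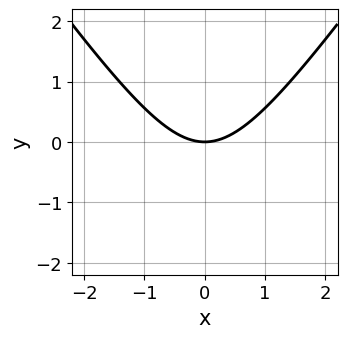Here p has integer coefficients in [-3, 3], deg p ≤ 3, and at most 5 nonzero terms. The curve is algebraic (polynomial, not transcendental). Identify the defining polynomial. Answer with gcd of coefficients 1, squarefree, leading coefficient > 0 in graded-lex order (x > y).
2*x^2 - y^2 - 3*y

1. Degree: the shape is more complex than any degree-1 curve, so deg p = 2.
2. Symmetries: mirror symmetry x ↦ −x ⇒ only even powers of x.
3. From the visible intercepts: it crosses the y-axis at the gridline y = 0; one x-axis crossing is at x = 0.
4. Assembling these constraints gives the stated polynomial.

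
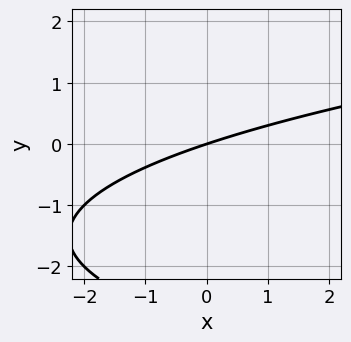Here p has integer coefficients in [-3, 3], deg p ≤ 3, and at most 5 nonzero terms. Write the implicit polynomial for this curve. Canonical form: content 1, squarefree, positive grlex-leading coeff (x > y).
(a) deg p = 2. A generic line meets the curve in up to 2 points.
(b) From the axis intercepts and sections: it meets the x-axis at x = 0 (among the integer gridlines); one y-axis crossing is at y = 0.
(c) Fitting integer coefficients to these (and the overall shape) gives p.

y^2 - x + 3*y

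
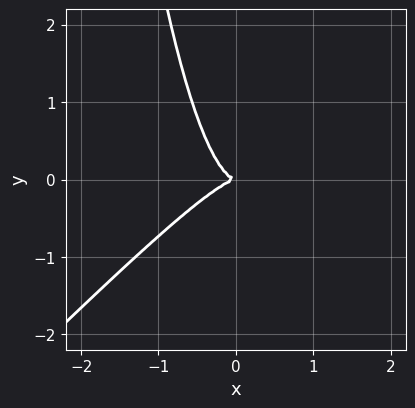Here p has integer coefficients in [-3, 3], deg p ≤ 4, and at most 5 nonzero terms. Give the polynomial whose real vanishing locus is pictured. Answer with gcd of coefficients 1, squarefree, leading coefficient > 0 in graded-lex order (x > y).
2*x^3 - 2*x^2*y + y^2

(a) The degree is 3 — a generic line meets the curve in up to 3 points.
(b) From the axis intercepts and sections: it meets the x-axis at x = 0 (among the integer gridlines); one y-axis crossing is at y = 0.
(c) Matching integer coefficients to the picture gives p.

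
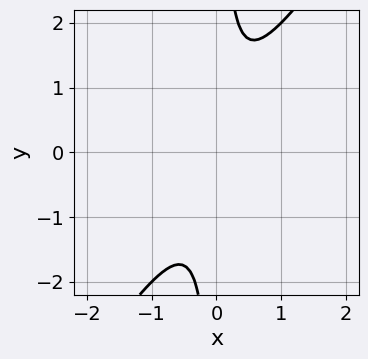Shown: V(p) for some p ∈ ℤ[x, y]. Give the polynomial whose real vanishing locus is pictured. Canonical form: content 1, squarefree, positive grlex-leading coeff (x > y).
First, deg p = 2.
Next, reading off the gridlines: it misses every integer gridline on the x-axis; it misses every integer gridline on the y-axis.
Finally, fitting integer coefficients to these (and the overall shape) gives p.

3*x^2 - 2*x*y + 1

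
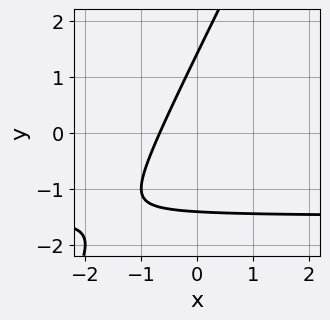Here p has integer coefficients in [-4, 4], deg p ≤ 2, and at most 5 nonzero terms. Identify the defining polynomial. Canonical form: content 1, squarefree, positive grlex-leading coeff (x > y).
First, the degree is 2 — a generic line meets the curve in up to 2 points.
Finally, matching integer coefficients to the picture gives p.

2*x*y - y^2 + 3*x + 2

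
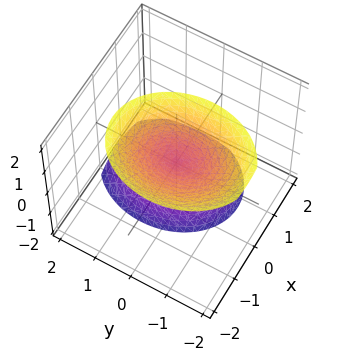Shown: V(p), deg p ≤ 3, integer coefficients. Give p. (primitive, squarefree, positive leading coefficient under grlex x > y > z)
3*x^2 + 2*x*z + 2*y^2 + y*z - z^2

1. The picture has 2 separate pieces. They look like related sheets of one shape, so recover p as a whole.
2. Degree: a generic line meets the surface in up to 2 points, so deg p = 2.
3. From the axis intercepts and sections: one x-axis crossing is at x = 0; it meets the z-axis at z = 0 (among the integer gridlines); it crosses the y-axis at the gridline y = 0.
4. The integer polynomial consistent with all of this is the stated p.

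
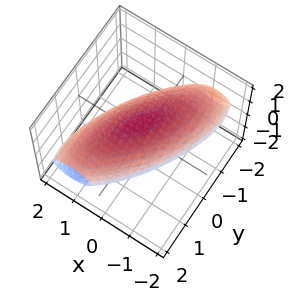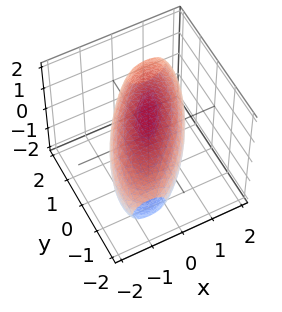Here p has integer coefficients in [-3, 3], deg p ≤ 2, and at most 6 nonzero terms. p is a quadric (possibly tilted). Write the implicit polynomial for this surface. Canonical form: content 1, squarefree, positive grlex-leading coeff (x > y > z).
First, the degree is 2 — a generic line meets the surface in up to 2 points.
Next, observable constraints: among the integer gridlines, it crosses the z-axis at z ∈ {-1, 1}.
Finally, fitting integer coefficients to these (and the overall shape) gives p.

2*x^2 - 2*x*y + y^2 + 3*z^2 - 3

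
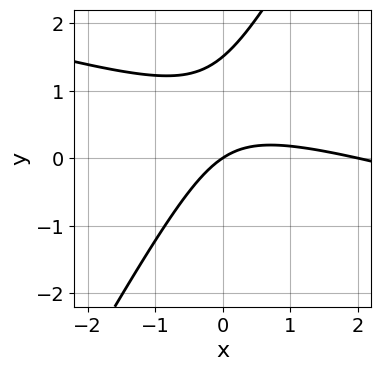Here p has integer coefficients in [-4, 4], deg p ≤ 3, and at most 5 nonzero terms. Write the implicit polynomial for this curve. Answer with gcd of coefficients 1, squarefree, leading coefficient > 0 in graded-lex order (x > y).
x^2 + 3*x*y - 2*y^2 - 2*x + 3*y

First, the degree is 2 — no degree-1 curve has this shape.
Next, checking where it meets the axes: it meets the y-axis at y = 0 (among the integer gridlines); the x-axis gridline crossings are at x ∈ {0, 2}.
Finally, assembling these constraints gives the stated polynomial.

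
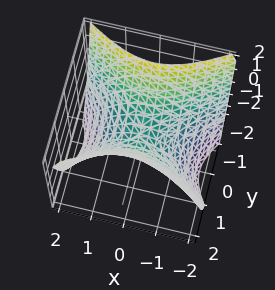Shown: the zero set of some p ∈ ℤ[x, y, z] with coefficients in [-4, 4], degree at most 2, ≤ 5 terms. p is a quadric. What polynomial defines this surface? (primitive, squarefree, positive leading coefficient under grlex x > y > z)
First, degree: a saddle surface; a quadric, so deg p = 2.
Next, symmetries: the y ↦ −y reflection is a symmetry, so y appears only in even powers; it's symmetric under x → −x, forcing even powers of x.
Then, from the axis intercepts and sections: it crosses the y-axis at the gridline y = 0; it crosses the x-axis at the gridline x = 0.
Finally, matching integer coefficients to the picture gives p.

2*x^2 - 3*y^2 + 3*z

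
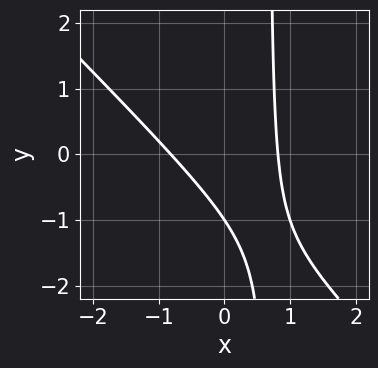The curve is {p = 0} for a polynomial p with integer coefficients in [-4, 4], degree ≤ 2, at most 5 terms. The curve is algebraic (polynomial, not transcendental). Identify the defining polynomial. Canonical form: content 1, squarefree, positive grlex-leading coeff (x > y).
3*x^2 + 3*x*y - 2*y - 2

1. Degree: the shape is more complex than any degree-1 curve, so deg p = 2.
2. Against the integer gridlines: one y-axis crossing is at y = -1.
3. Solving for integer coefficients yields p as stated.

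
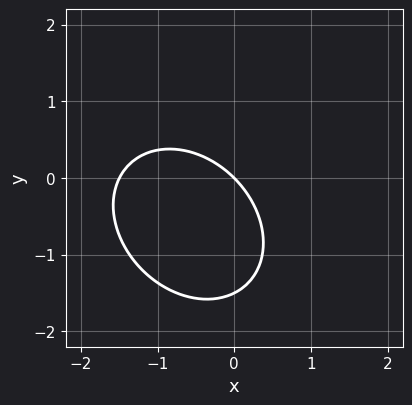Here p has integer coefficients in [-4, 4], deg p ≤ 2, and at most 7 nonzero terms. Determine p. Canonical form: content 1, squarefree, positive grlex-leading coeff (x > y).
2*x^2 + x*y + 2*y^2 + 3*x + 3*y

(a) Degree: a generic line meets the curve in up to 2 points, so deg p = 2.
(b) Against the integer gridlines: it meets the x-axis at x = 0 (among the integer gridlines); one y-axis crossing is at y = 0.
(c) Solving for integer coefficients yields p as stated.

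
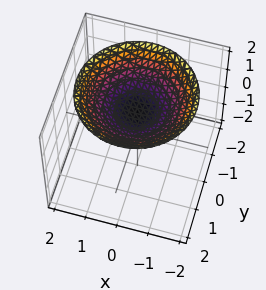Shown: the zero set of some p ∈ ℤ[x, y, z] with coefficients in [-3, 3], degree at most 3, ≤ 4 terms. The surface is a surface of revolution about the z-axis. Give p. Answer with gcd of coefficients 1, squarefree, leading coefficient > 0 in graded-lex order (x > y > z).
1. deg p = 2.
2. By symmetry, the surface is invariant under rotation about z: p = q(x² + y², z).
3. From the axis intercepts and sections: a circular section at z = 2 has radius between 1 and 2; it crosses the z-axis at the gridline z = 1; the surface avoids every integer x-axis point in the box; it misses every integer gridline on the y-axis.
4. These observations pin down the coefficients.

x^2 + y^2 - 3*z + 3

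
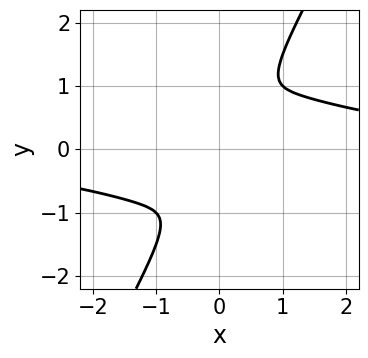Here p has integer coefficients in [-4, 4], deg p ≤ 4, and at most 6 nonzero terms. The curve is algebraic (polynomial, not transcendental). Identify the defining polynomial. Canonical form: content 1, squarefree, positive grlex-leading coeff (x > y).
2*x^3*y + 3*x*y^3 - 2*y^4 - 3*x^2

First, degree: the shape is more complex than any degree-3 curve, so deg p = 4.
Finally, the integer polynomial consistent with all of this is the stated p.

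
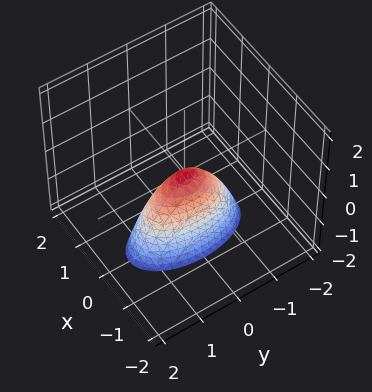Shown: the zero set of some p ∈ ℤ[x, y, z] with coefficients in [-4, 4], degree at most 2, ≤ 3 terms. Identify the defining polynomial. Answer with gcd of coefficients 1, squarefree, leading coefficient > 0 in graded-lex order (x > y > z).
3*x^2 + y^2 + z

1. Degree: a single bowl opening along one axis; a quadric, so deg p = 2.
2. Symmetries: mirror symmetry x ↦ −x ⇒ only even powers of x; mirror symmetry y ↦ −y ⇒ only even powers of y.
3. Against the integer gridlines: it crosses the x-axis at the gridline x = 0; it crosses the z-axis at the gridline z = 0.
4. Together with the visible shape, these determine p as stated.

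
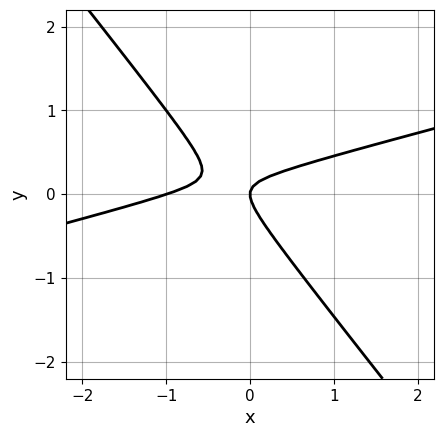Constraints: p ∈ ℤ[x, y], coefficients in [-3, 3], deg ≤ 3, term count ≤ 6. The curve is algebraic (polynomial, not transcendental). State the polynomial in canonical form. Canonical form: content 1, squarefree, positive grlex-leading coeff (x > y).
x^2 - 3*x*y - 3*y^2 + x

1. deg p = 2.
2. Against the integer gridlines: one y-axis crossing is at y = 0; among the integer gridlines, it crosses the x-axis at x ∈ {-1, 0}.
3. Assembling these constraints gives the stated polynomial.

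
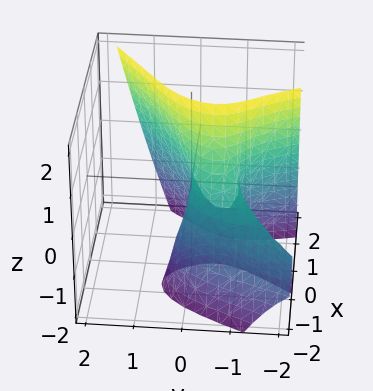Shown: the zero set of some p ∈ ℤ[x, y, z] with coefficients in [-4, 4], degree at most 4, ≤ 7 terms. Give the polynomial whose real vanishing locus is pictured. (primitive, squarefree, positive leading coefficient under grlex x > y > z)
x^3 - x^2*y + x*z - y^2 - y

First, the degree is 3 — no degree-2 surface has this shape.
Then, observable constraints: the y-axis gridline crossings are at y ∈ {-1, 0}; one x-axis crossing is at x = 0.
Finally, the integer polynomial consistent with all of this is the stated p. Check: (0, 0, -2) on the z-axis lies on the surface, and p(0, 0, -2) = 0. ✓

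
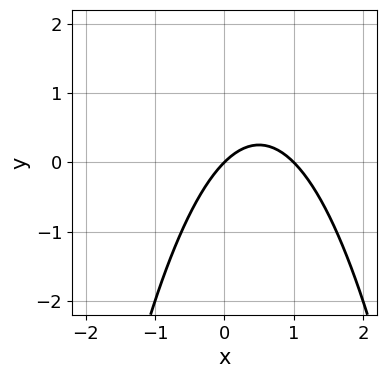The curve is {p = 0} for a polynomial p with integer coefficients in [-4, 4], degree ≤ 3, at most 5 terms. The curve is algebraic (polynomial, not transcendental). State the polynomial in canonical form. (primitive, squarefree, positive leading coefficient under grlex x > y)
x^2 - x + y

1. The degree is 2 — a generic line meets the curve in up to 2 points.
2. From the axis intercepts and sections: among the integer gridlines, it crosses the x-axis at x ∈ {0, 1}; it meets the y-axis at y = 0 (among the integer gridlines).
3. Putting this together gives p.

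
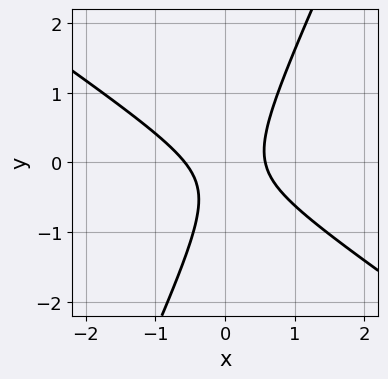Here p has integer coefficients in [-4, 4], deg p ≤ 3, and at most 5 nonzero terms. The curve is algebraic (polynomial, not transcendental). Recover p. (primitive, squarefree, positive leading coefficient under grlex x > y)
3*x^2 + 3*x*y - 2*y^2 - y - 1

1. Degree: the shape is more complex than any degree-1 curve, so deg p = 2.
2. Observable constraints: it misses every integer gridline on the y-axis.
3. Together with the visible shape, these determine p as stated.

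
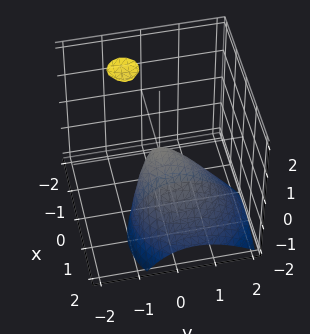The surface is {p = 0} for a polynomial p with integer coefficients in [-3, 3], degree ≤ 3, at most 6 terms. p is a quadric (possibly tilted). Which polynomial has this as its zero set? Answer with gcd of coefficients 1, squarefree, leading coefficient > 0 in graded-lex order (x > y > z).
3*x^2 + 3*x*z + 3*y^2 + 2*y*z + 2*z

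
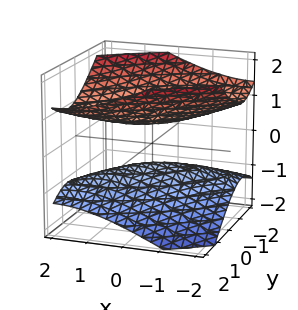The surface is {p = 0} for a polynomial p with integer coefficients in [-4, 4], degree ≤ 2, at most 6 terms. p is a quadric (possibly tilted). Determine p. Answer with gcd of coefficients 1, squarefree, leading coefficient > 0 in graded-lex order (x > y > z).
x^2 - 2*x*y + 2*y^2 - 3*z^2 + 1

1. I count 2 distinct pieces. They look like related sheets of one shape, so recover p as a whole.
2. Degree: a generic line meets the surface in up to 2 points, so deg p = 2.
3. Reading off the gridlines: it misses every integer gridline on the x-axis; no y-intercept at any integer in the box.
4. Assembling these constraints gives the stated polynomial.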